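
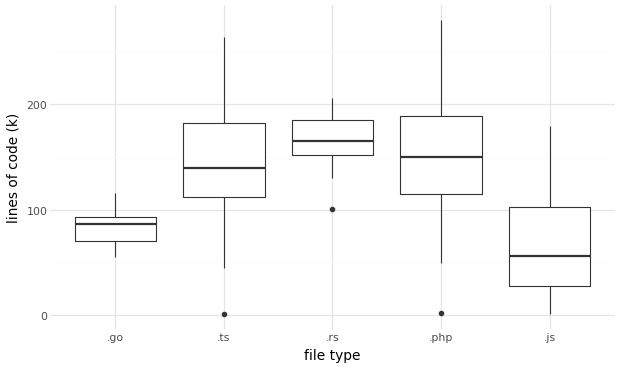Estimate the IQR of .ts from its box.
Q3 ≈ 180, Q1 ≈ 110; IQR ≈ 70.

≈ 70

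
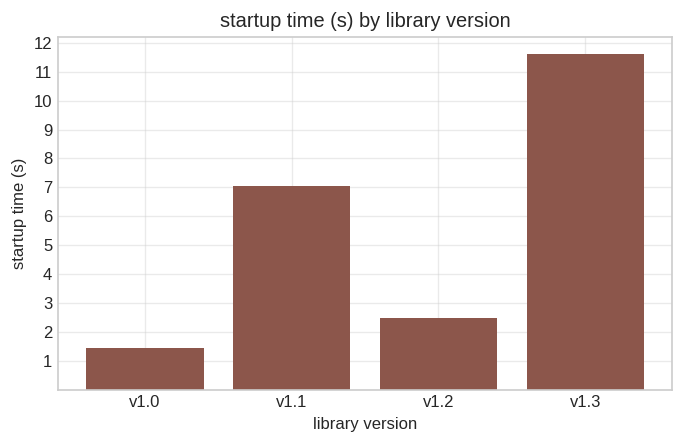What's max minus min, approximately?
≈ 11

Max v1.3 ≈ 12, min v1.0 ≈ 1; range ≈ 11.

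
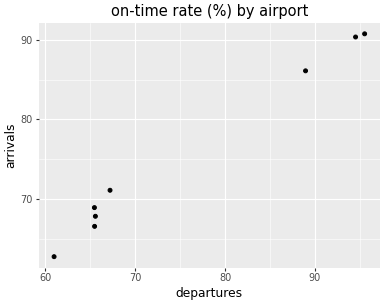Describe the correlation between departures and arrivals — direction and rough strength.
Points are positively correlated; strong (|r| ≈ 1.0).

positive, strong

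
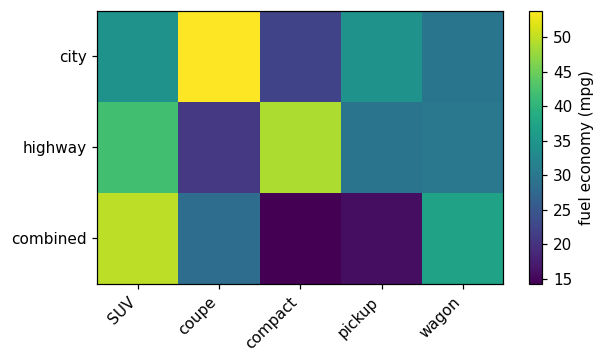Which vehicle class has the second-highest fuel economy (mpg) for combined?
Top 3 for combined: SUV ≈ 50, wagon ≈ 35, coupe ≈ 30.

wagon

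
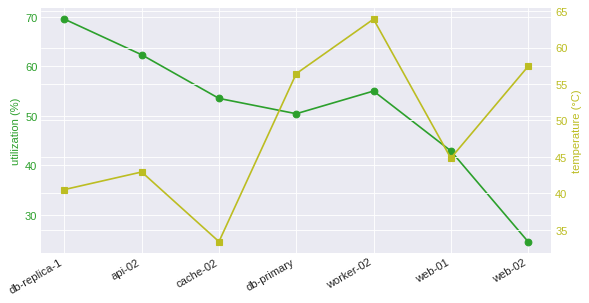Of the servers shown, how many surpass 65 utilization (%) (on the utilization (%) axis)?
1

Above 65: db-replica-1.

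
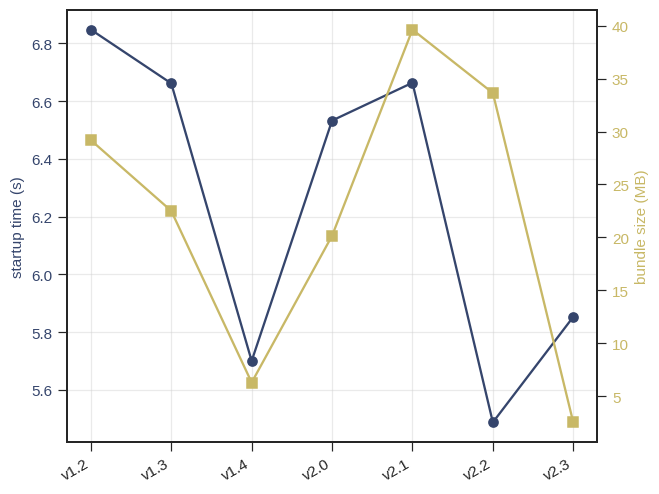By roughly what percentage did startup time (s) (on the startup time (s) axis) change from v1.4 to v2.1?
v1.4 ≈ 5.8, v2.1 ≈ 6.6; (6.6 − 5.8) / 5.8 ≈ +13.8%.

≈ +13.8%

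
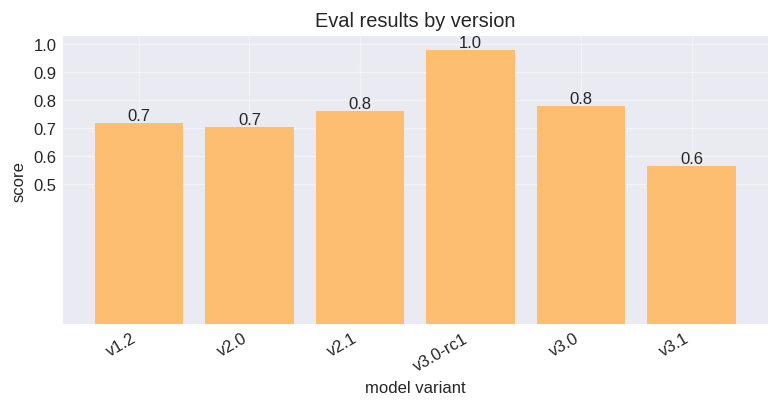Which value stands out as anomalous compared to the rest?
v3.0-rc1 ≈ 1.0; the rest sit between ≈ 0.6 and ≈ 0.8.

v3.0-rc1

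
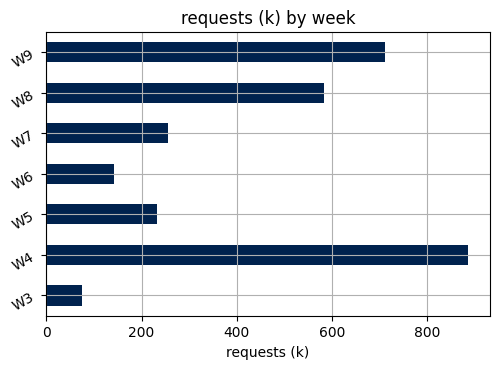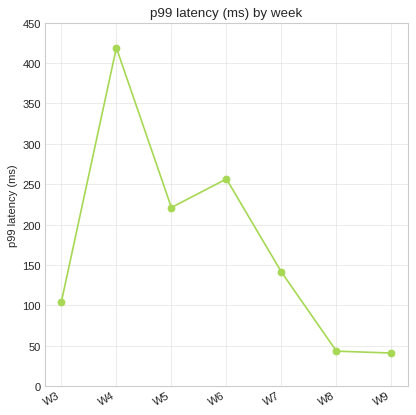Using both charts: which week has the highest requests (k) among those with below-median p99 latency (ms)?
Chart 2 median p99 latency (ms) ≈ 150; below-median weeks: W3, W8, W9. Among those, W9 has the highest requests (k) (≈ 700).

W9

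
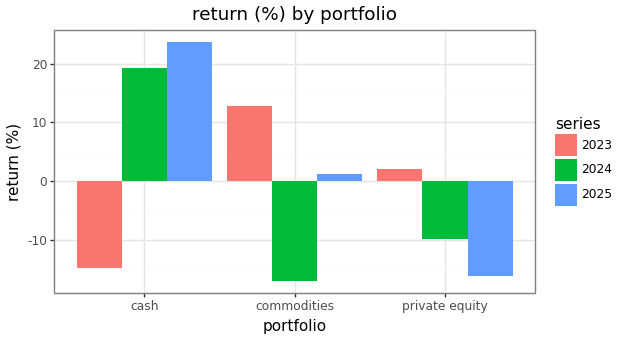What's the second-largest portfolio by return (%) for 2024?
Top 3 for 2024: cash ≈ 20, private equity ≈ -10, commodities ≈ -15.

private equity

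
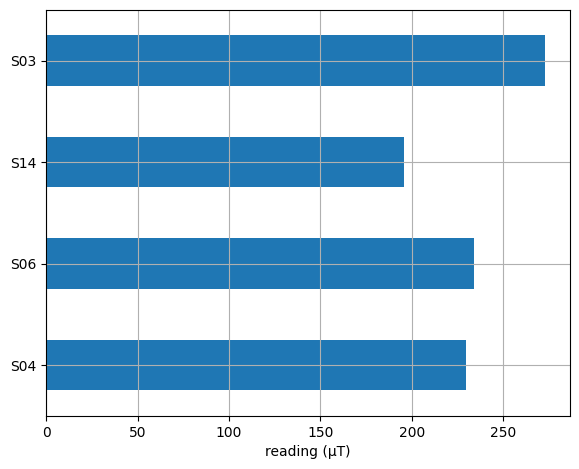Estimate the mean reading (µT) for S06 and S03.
(225 + 275) / 2 ≈ 250.

≈ 250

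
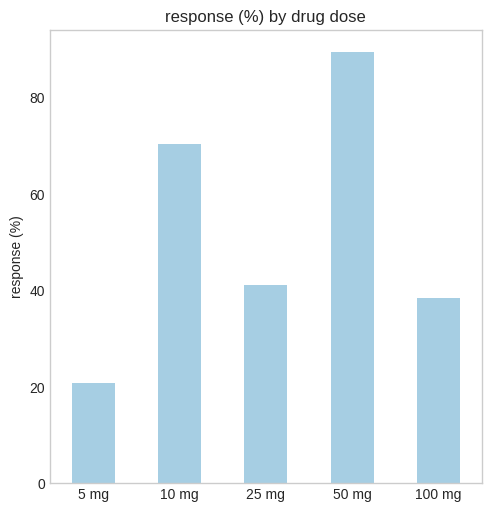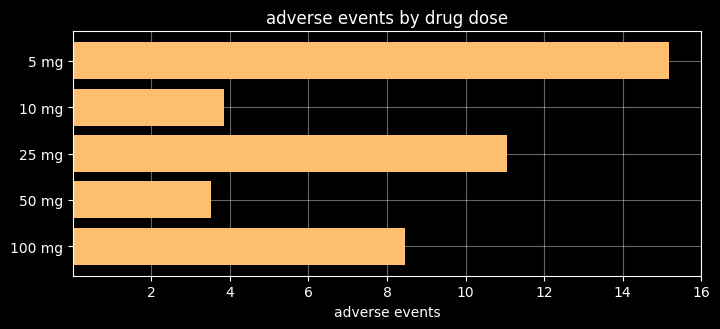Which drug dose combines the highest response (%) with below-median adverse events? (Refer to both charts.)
Chart 2 median adverse events ≈ 8; below-median drug doses: 10 mg, 50 mg. Among those, 50 mg has the highest response (%) (≈ 90).

50 mg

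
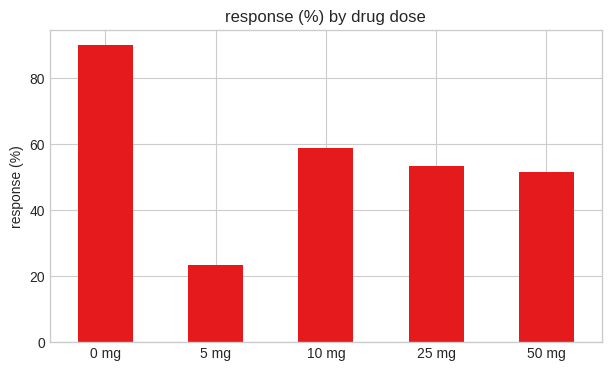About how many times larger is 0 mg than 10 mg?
0 mg ≈ 90, 10 mg ≈ 60; 90/60 ≈ 1.5.

≈ 1.5×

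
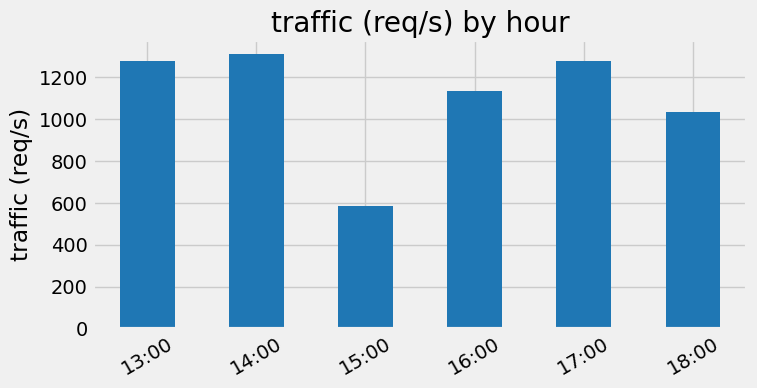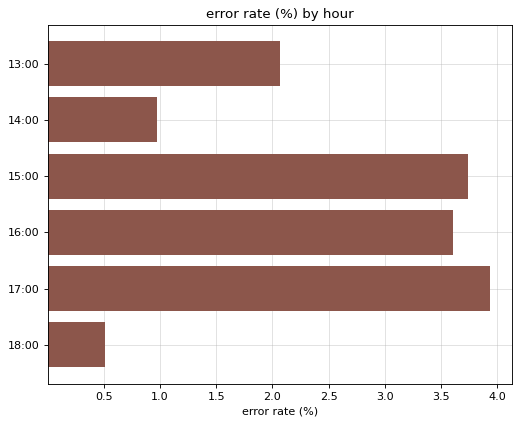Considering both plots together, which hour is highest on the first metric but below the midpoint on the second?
Chart 2 median error rate (%) ≈ 3; below-median hours: 13:00, 14:00, 18:00. Among those, 14:00 has the highest traffic (req/s) (≈ 1400).

14:00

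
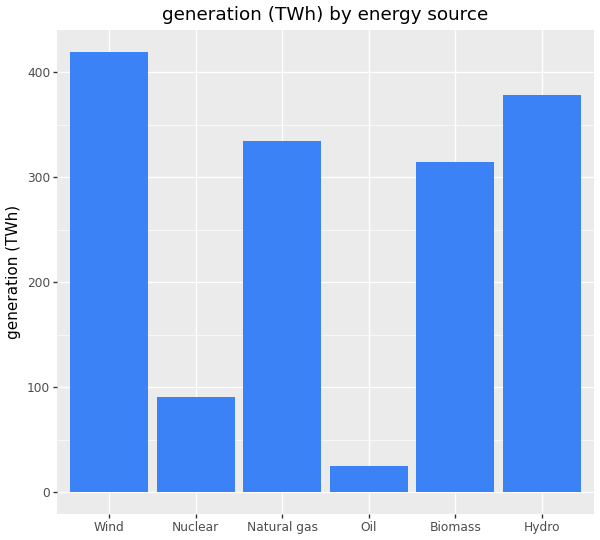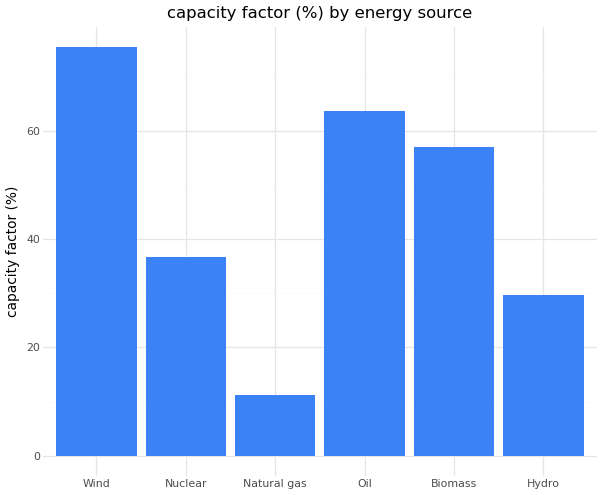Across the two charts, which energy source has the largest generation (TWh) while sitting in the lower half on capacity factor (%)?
Chart 2 median capacity factor (%) ≈ 50; below-median energy sources: Nuclear, Natural gas, Hydro. Among those, Hydro has the highest generation (TWh) (≈ 400).

Hydro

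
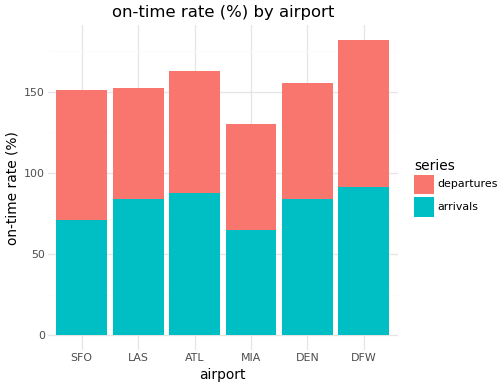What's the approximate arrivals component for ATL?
≈ 80

arrivals top ≈ 80, bottom ≈ 0; segment ≈ 80.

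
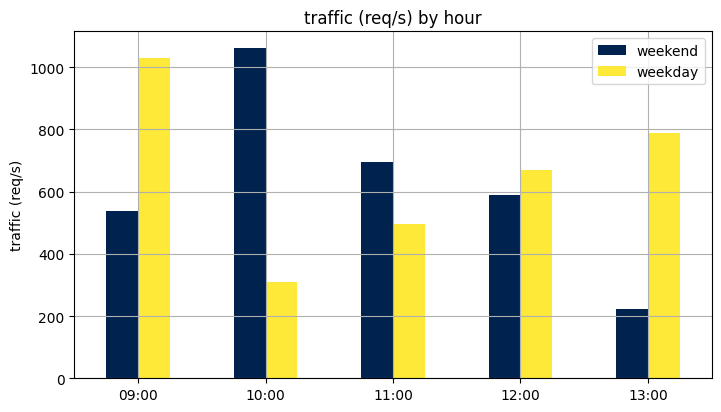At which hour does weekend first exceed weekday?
10:00

09:00: weekend ≈ 500 vs weekday ≈ 1000 (not yet); 10:00: weekend ≈ 1100 vs weekday ≈ 300 (first crossover).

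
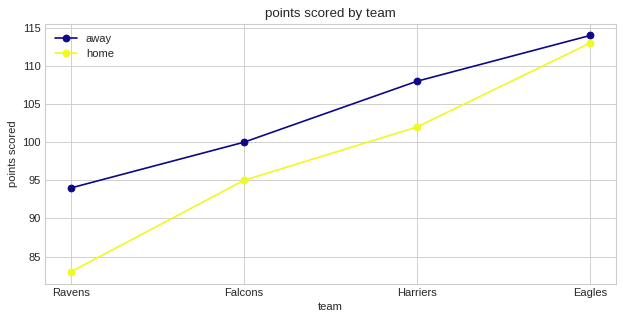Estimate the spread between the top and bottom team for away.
≈ 20

Max Eagles ≈ 115, min Ravens ≈ 95; range ≈ 20.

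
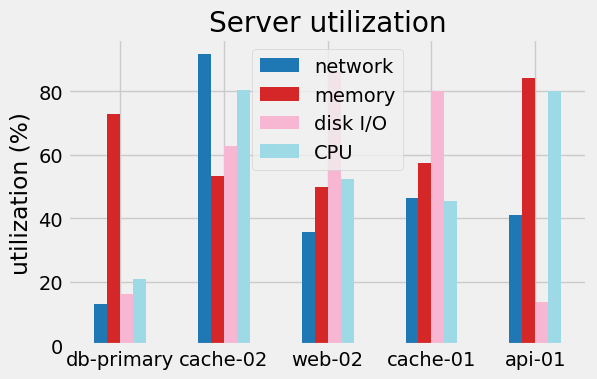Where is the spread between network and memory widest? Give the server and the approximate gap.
db-primary, ≈ 60 %

db-primary: network ≈ 10, memory ≈ 70 → gap ≈ 60. Next-largest (api-01) is only ≈ 40.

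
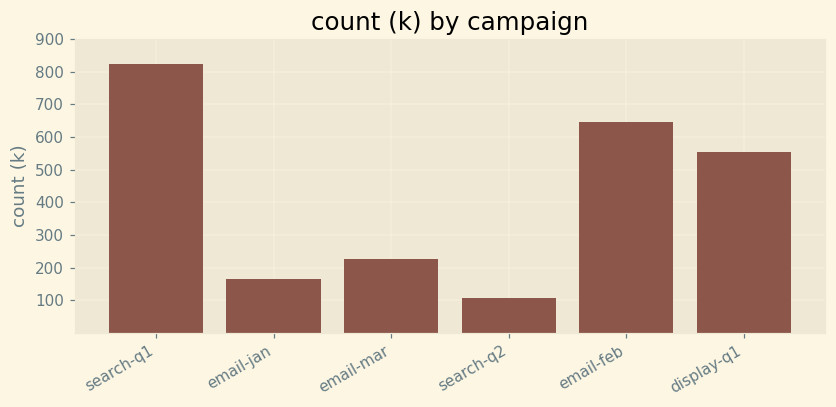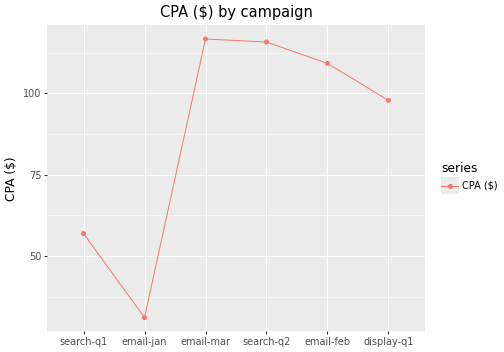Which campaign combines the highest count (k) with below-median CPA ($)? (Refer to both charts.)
Chart 2 median CPA ($) ≈ 100; below-median campaigns: search-q1, email-jan, display-q1. Among those, search-q1 has the highest count (k) (≈ 800).

search-q1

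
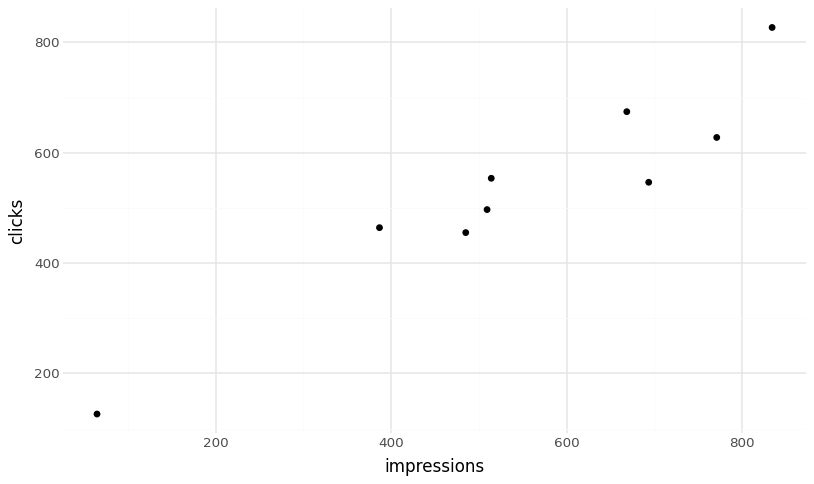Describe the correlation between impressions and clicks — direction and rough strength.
Points are positively correlated; strong (|r| ≈ 0.9).

positive, strong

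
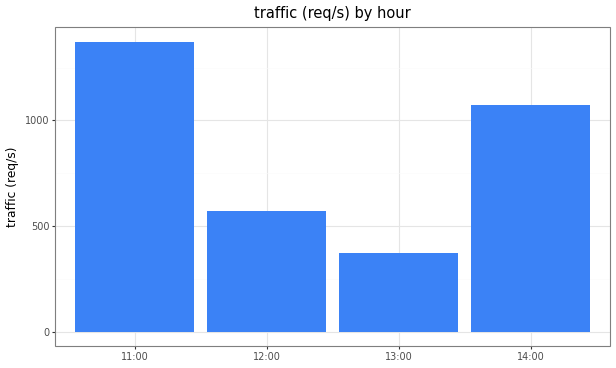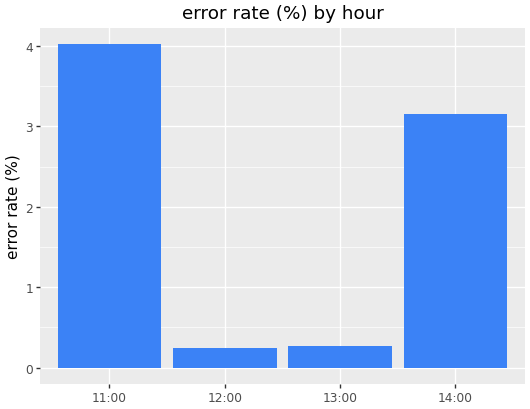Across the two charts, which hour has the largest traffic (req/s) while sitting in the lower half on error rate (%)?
Chart 2 median error rate (%) ≈ 1.5; below-median hours: 12:00, 13:00. Among those, 12:00 has the highest traffic (req/s) (≈ 600).

12:00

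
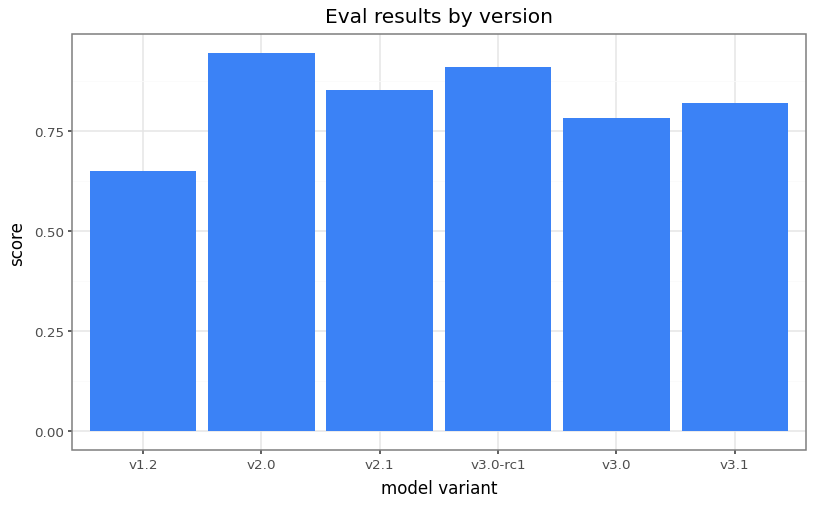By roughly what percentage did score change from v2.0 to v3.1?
≈ -11.1%

v2.0 ≈ 0.9, v3.1 ≈ 0.8; (0.8 − 0.9) / 0.9 ≈ -11.1%.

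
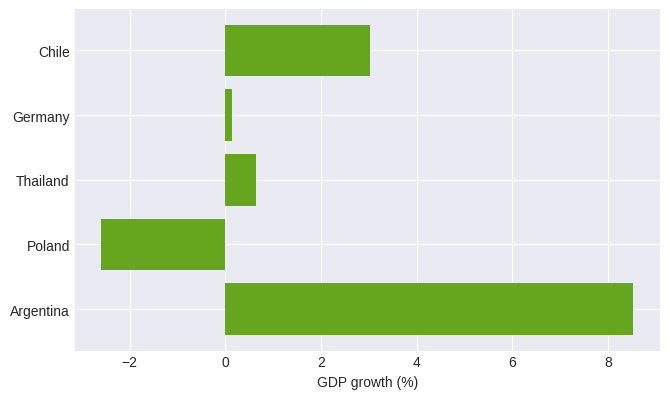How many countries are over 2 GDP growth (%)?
2

Above 2: Chile, Argentina.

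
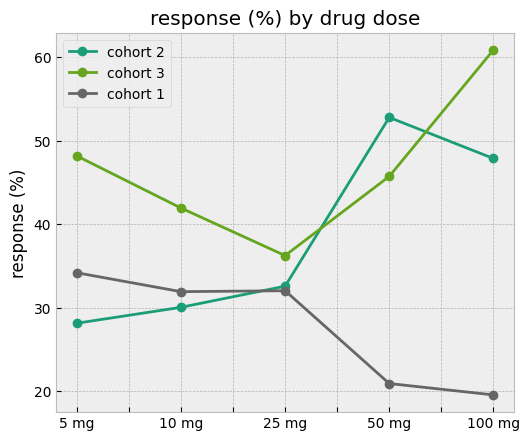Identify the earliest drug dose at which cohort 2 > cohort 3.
50 mg

25 mg: cohort 2 ≈ 35 vs cohort 3 ≈ 35 (not yet); 50 mg: cohort 2 ≈ 55 vs cohort 3 ≈ 45 (first crossover).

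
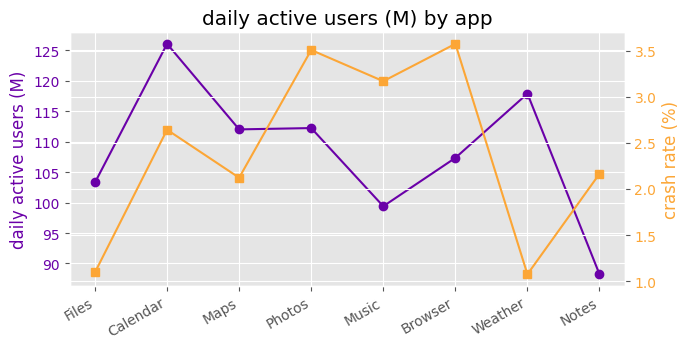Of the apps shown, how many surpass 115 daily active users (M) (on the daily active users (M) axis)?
2

Above 115: Calendar, Weather.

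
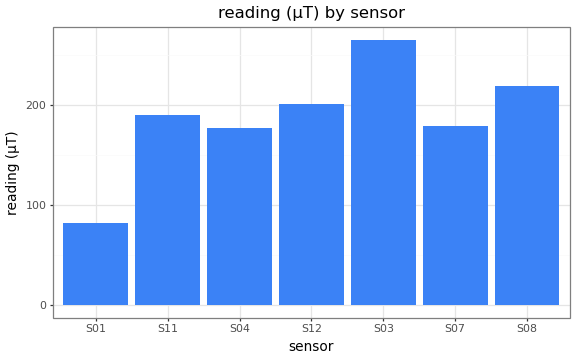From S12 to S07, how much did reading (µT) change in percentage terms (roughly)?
S12 ≈ 200, S07 ≈ 175; (175 − 200) / 200 ≈ -12.5%.

≈ -12.5%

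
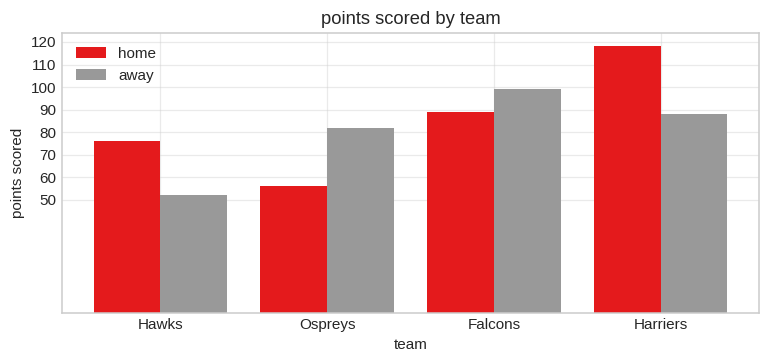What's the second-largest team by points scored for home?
Falcons

Top 3 for home: Harriers ≈ 120, Falcons ≈ 90, Hawks ≈ 80.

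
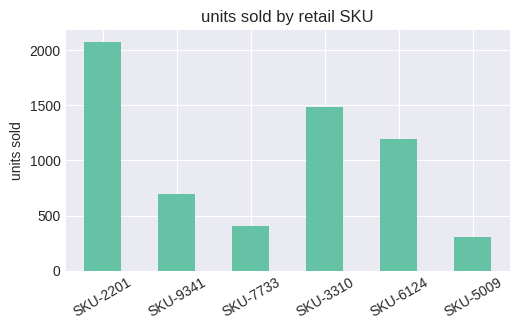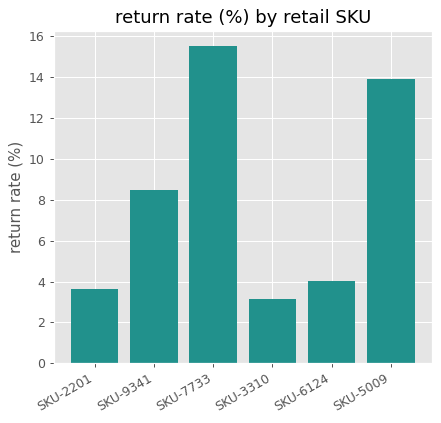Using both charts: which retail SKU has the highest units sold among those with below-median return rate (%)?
SKU-2201

Chart 2 median return rate (%) ≈ 6; below-median retail SKUs: SKU-2201, SKU-3310, SKU-6124. Among those, SKU-2201 has the highest units sold (≈ 2000).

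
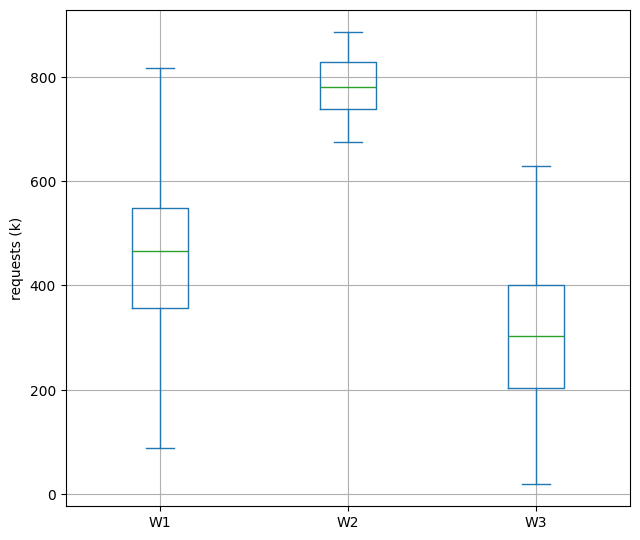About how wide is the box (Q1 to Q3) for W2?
Q3 ≈ 850, Q1 ≈ 750; IQR ≈ 100.

≈ 100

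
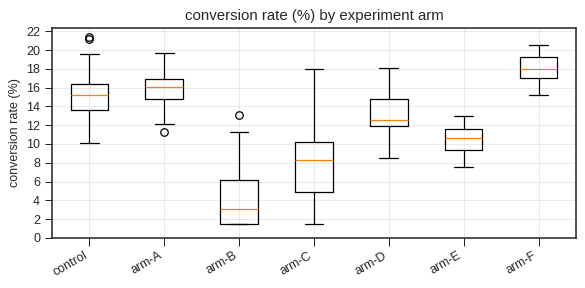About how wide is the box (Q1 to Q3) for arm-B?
Q3 ≈ 6, Q1 ≈ 2; IQR ≈ 4.

≈ 4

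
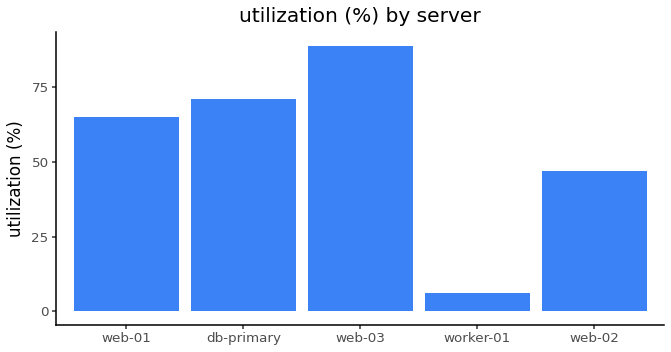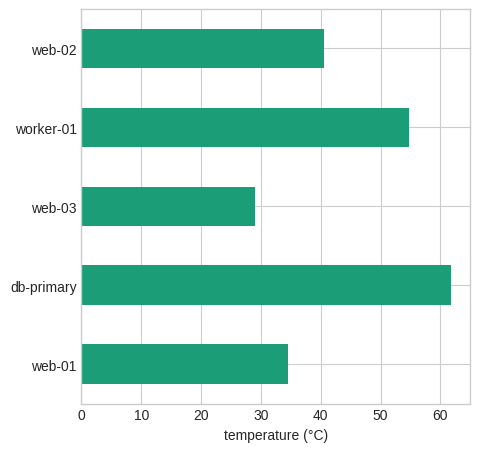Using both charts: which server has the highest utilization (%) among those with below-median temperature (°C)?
Chart 2 median temperature (°C) ≈ 40; below-median servers: web-01, web-03. Among those, web-03 has the highest utilization (%) (≈ 90).

web-03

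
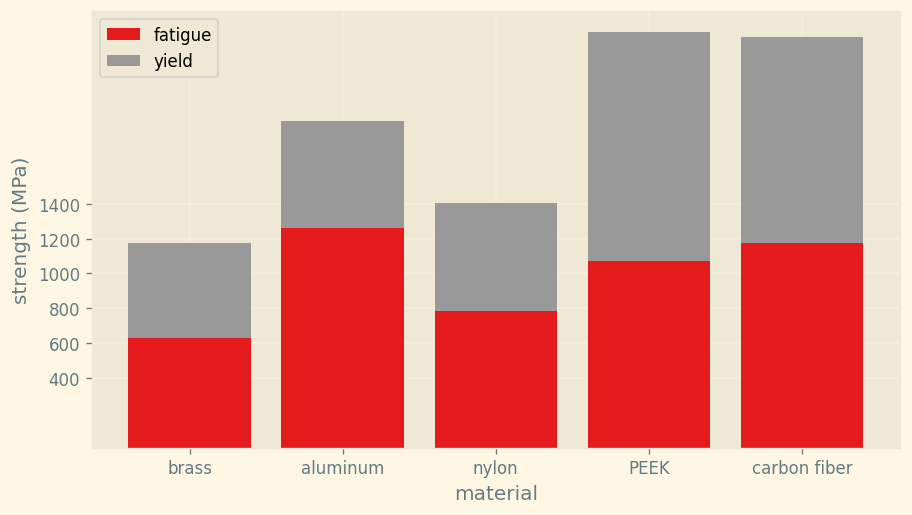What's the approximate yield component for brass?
≈ 600

yield top ≈ 1200, bottom ≈ 600; segment ≈ 600.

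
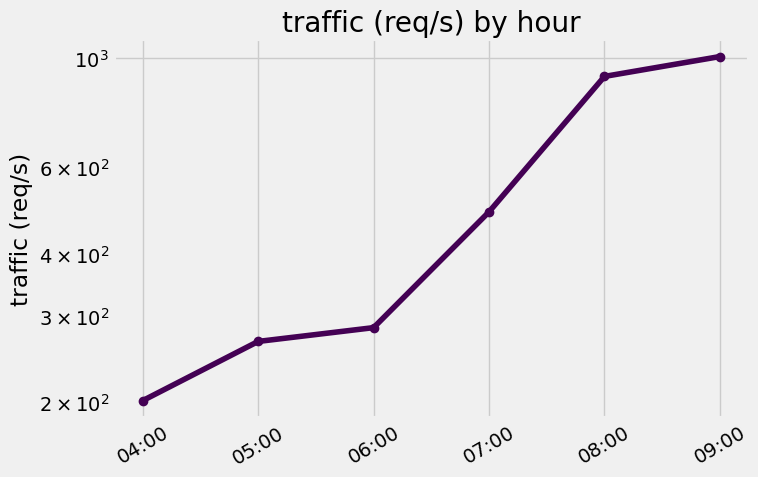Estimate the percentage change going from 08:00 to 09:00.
≈ +11.1%

08:00 ≈ 900, 09:00 ≈ 1000; (1000 − 900) / 900 ≈ +11.1%.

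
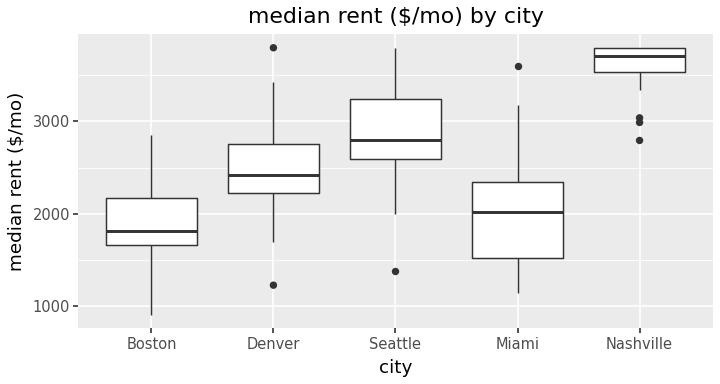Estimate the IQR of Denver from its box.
≈ 600

Q3 ≈ 2800, Q1 ≈ 2200; IQR ≈ 600.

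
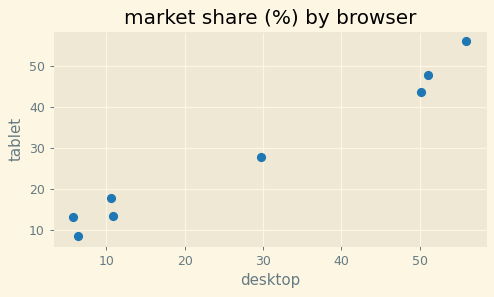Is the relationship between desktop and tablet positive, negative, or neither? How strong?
positive, strong

Points are positively correlated; strong (|r| ≈ 1.0).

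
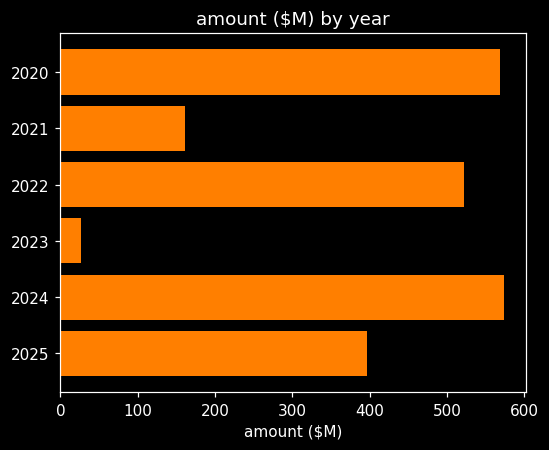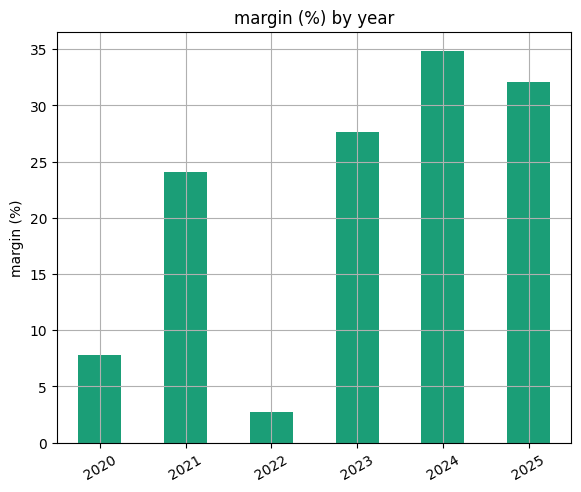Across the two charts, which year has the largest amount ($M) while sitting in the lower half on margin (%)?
2020

Chart 2 median margin (%) ≈ 25; below-median years: 2020, 2021, 2022. Among those, 2020 has the highest amount ($M) (≈ 600).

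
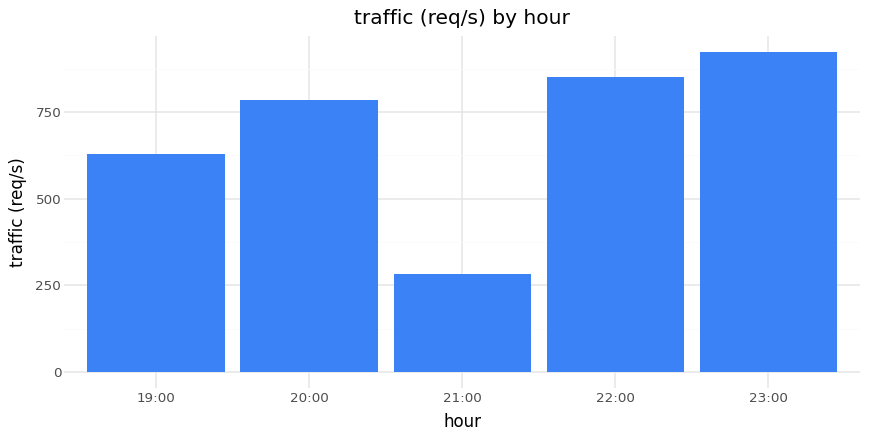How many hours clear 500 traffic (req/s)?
Above 500: 19:00, 20:00, 22:00, 23:00.

4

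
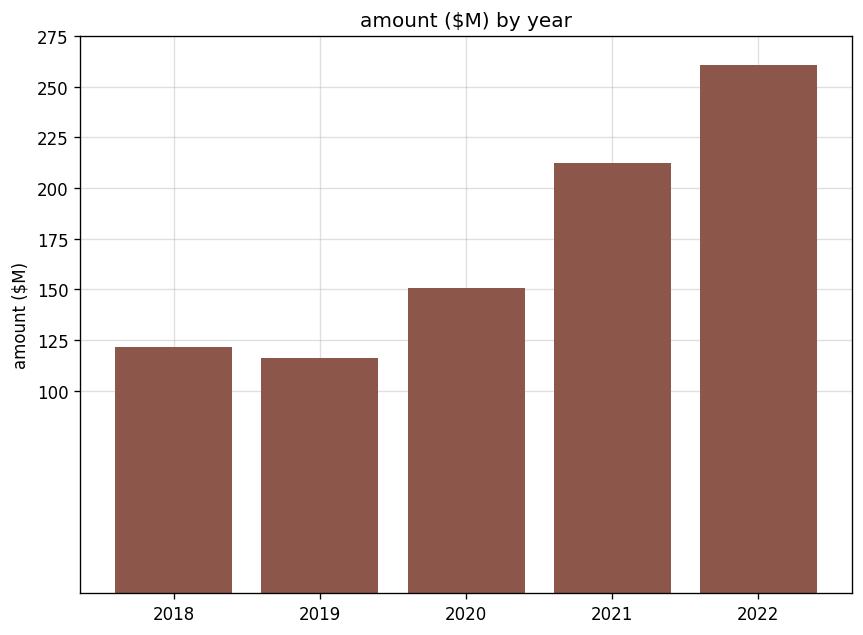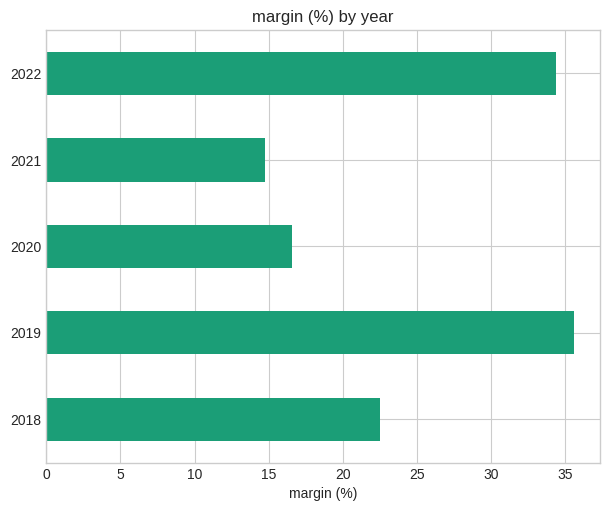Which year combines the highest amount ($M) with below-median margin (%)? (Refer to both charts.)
2021

Chart 2 median margin (%) ≈ 20; below-median years: 2020, 2021. Among those, 2021 has the highest amount ($M) (≈ 200).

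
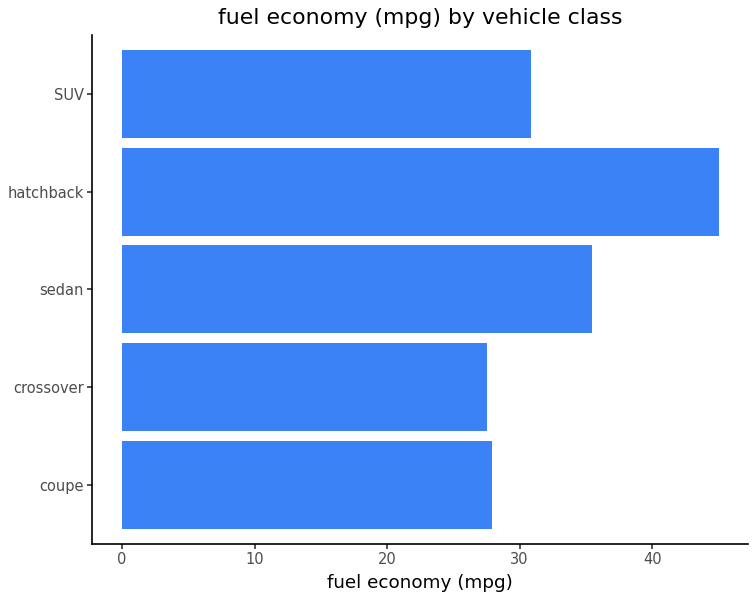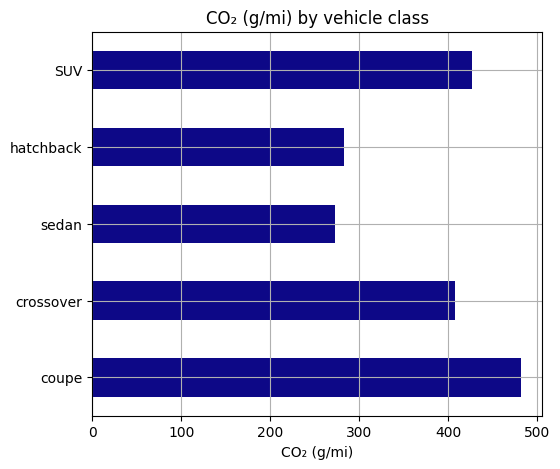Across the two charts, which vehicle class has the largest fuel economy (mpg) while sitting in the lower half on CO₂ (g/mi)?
Chart 2 median CO₂ (g/mi) ≈ 400; below-median vehicle classes: sedan, hatchback. Among those, hatchback has the highest fuel economy (mpg) (≈ 45).

hatchback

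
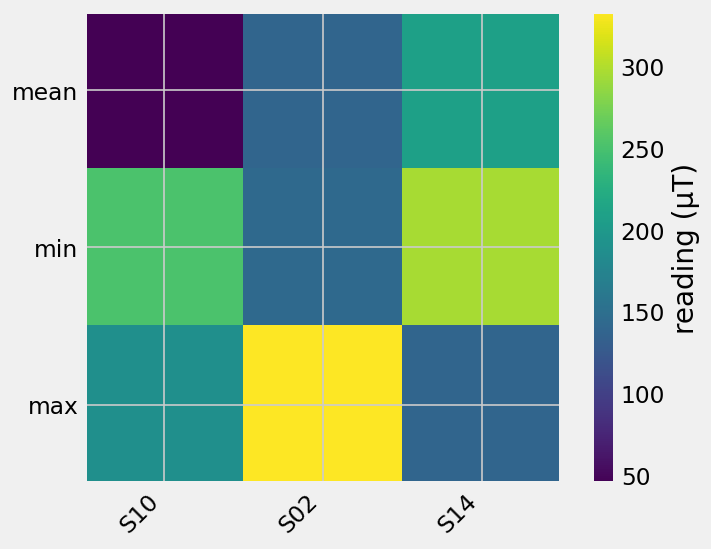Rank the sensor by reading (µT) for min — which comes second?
S10

Top 3 for min: S14 ≈ 300, S10 ≈ 250, S02 ≈ 150.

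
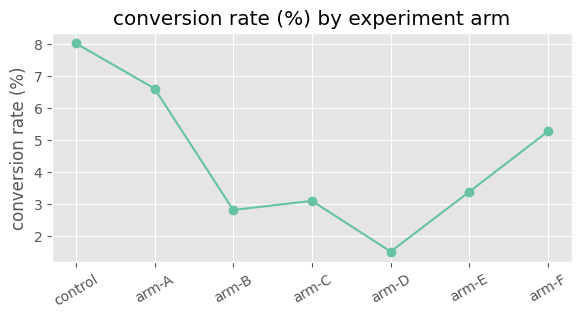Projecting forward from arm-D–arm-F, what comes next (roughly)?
Last three: 2, 3, 5 → slope ≈ 1.5/step → next ≈ 6.5.

≈ 6.5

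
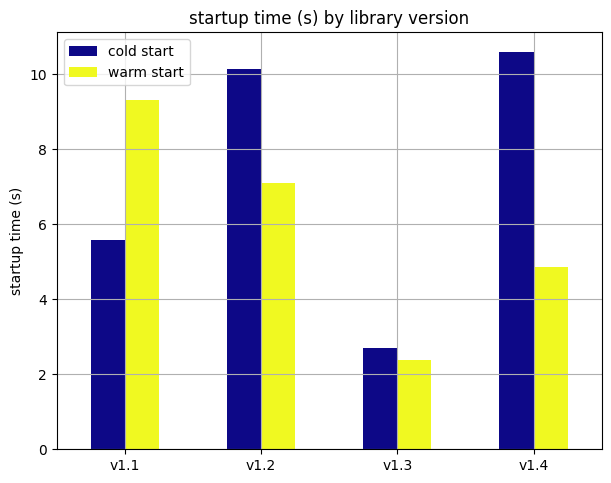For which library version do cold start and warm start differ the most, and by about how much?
v1.4: cold start ≈ 11, warm start ≈ 5 → gap ≈ 6. Next-largest (v1.1) is only ≈ 3.

v1.4, ≈ 6 s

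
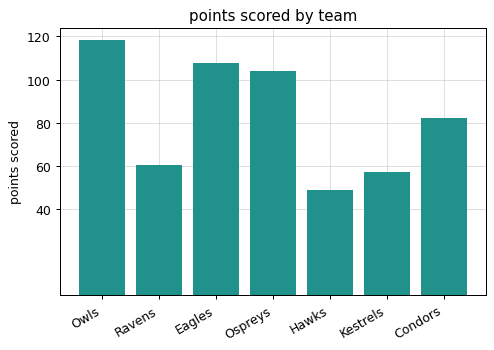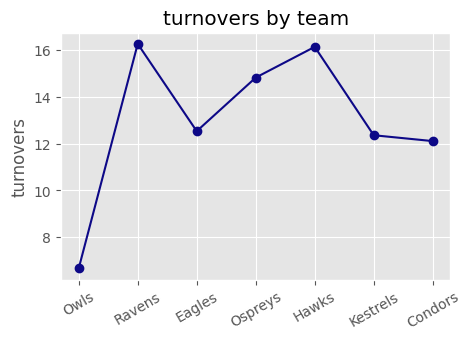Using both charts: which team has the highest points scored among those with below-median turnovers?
Chart 2 median turnovers ≈ 12; below-median teams: Owls, Kestrels, Condors. Among those, Owls has the highest points scored (≈ 120).

Owls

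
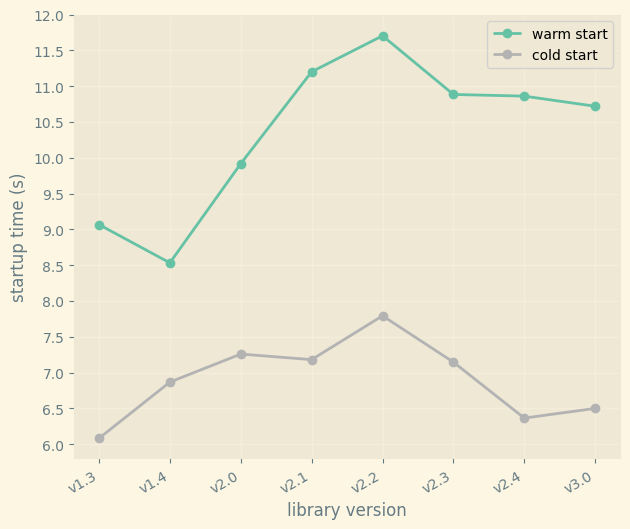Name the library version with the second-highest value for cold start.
Top 3 for cold start: v2.2 ≈ 8.0, v2.0 ≈ 7.5, v2.1 ≈ 7.0.

v2.0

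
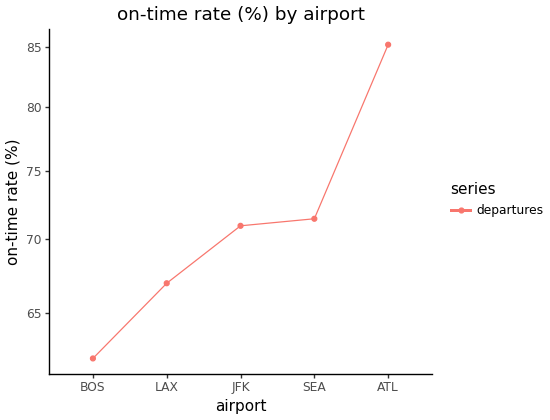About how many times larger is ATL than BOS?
ATL ≈ 86, BOS ≈ 62; 86/62 ≈ 1.39.

≈ 1.39×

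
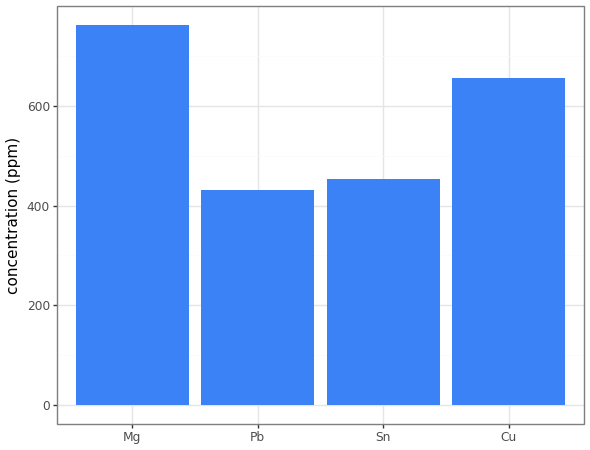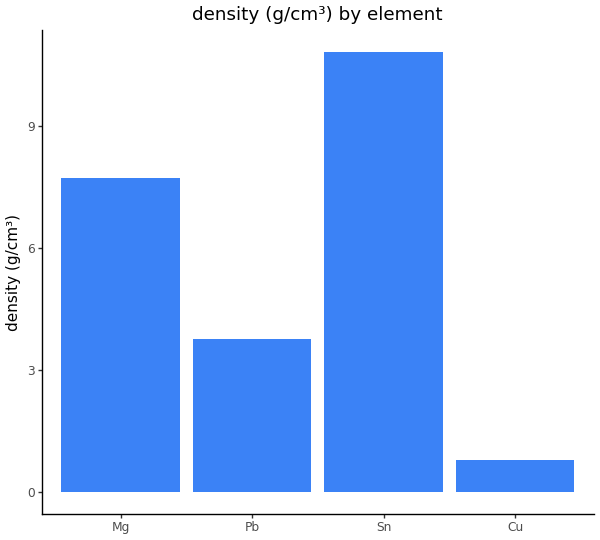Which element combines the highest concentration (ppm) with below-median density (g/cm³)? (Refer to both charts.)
Chart 2 median density (g/cm³) ≈ 6; below-median elements: Pb, Cu. Among those, Cu has the highest concentration (ppm) (≈ 700).

Cu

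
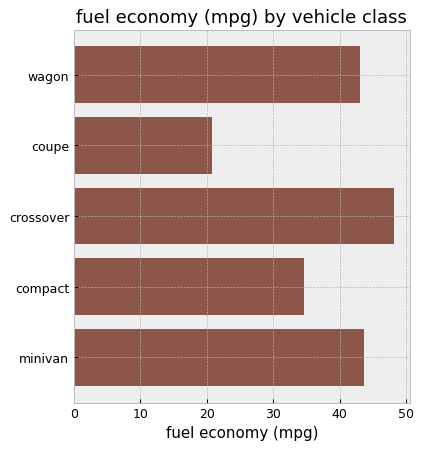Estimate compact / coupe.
≈ 1.75×

compact ≈ 35, coupe ≈ 20; 35/20 ≈ 1.75.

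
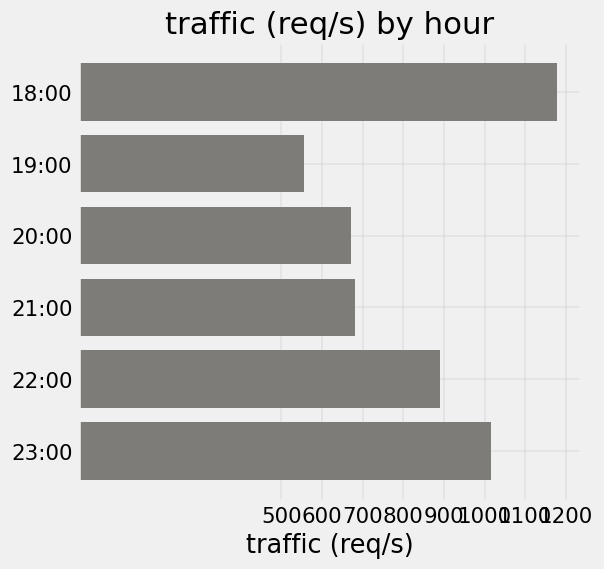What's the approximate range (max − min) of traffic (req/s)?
≈ 600

Max 18:00 ≈ 1200, min 19:00 ≈ 600; range ≈ 600.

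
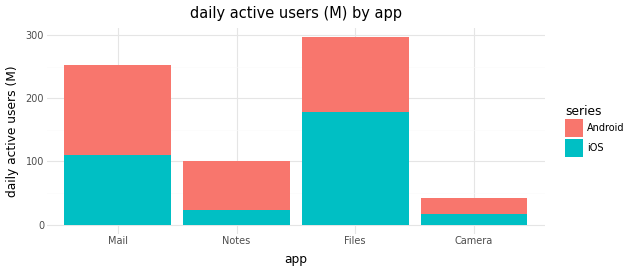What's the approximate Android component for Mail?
≈ 150

Android top ≈ 250, bottom ≈ 100; segment ≈ 150.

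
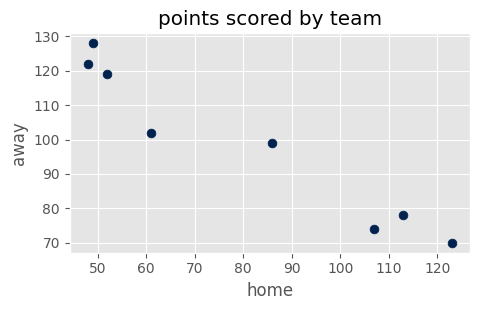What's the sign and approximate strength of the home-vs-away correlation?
negative, strong

Points are negatively correlated; strong (|r| ≈ 1.0).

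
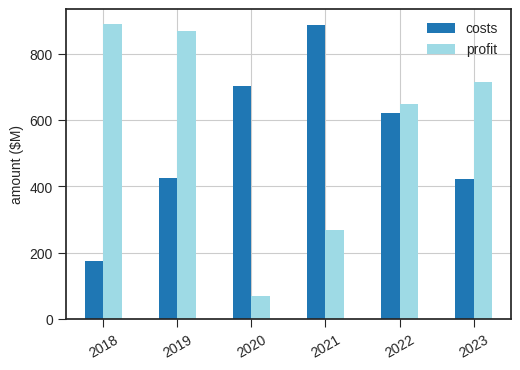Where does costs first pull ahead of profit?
2019: costs ≈ 400 vs profit ≈ 900 (not yet); 2020: costs ≈ 700 vs profit ≈ 100 (first crossover).

2020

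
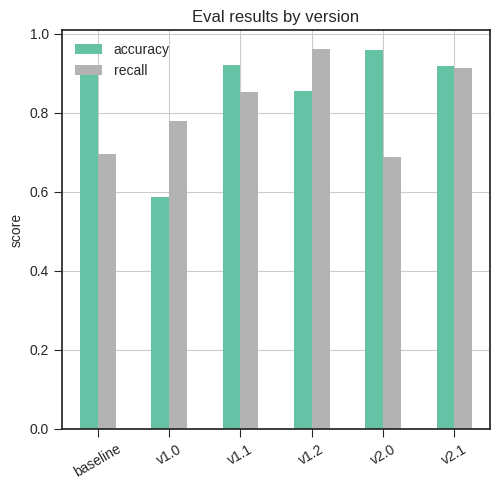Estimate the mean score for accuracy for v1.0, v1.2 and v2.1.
≈ 0.8

(0.6 + 0.9 + 0.9) / 3 ≈ 0.8.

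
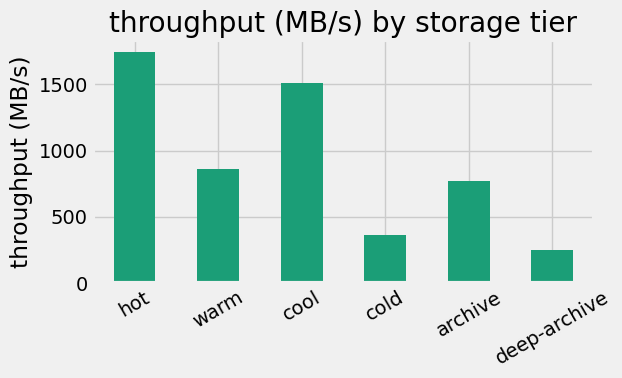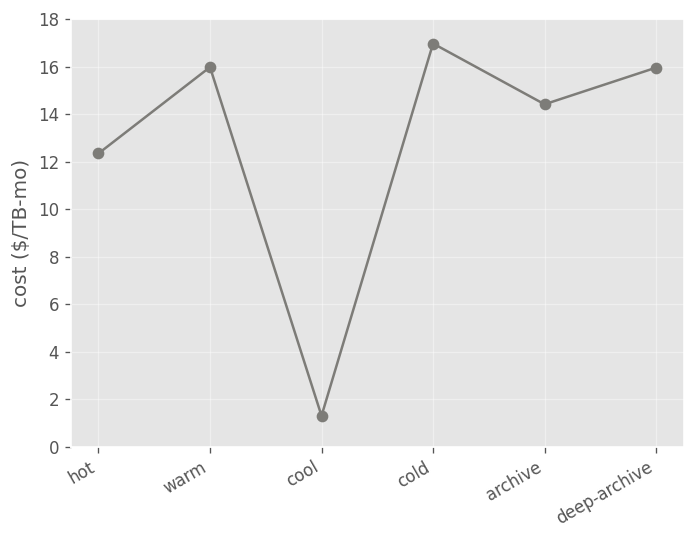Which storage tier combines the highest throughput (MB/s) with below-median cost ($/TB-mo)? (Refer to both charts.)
hot

Chart 2 median cost ($/TB-mo) ≈ 16; below-median storage tiers: hot, cool, archive. Among those, hot has the highest throughput (MB/s) (≈ 1800).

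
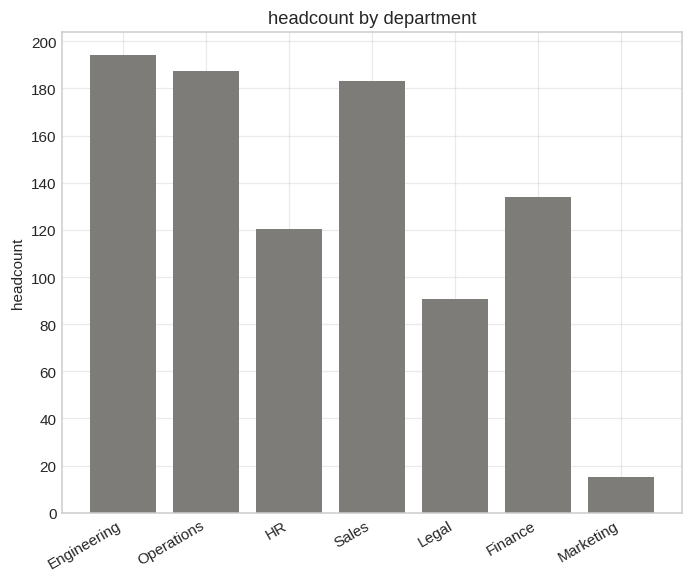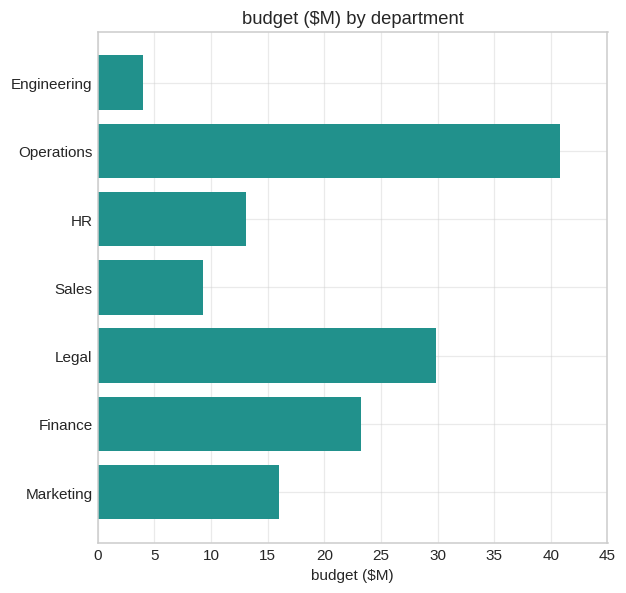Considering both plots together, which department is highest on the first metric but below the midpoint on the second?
Chart 2 median budget ($M) ≈ 15; below-median departments: Engineering, HR, Sales. Among those, Engineering has the highest headcount (≈ 200).

Engineering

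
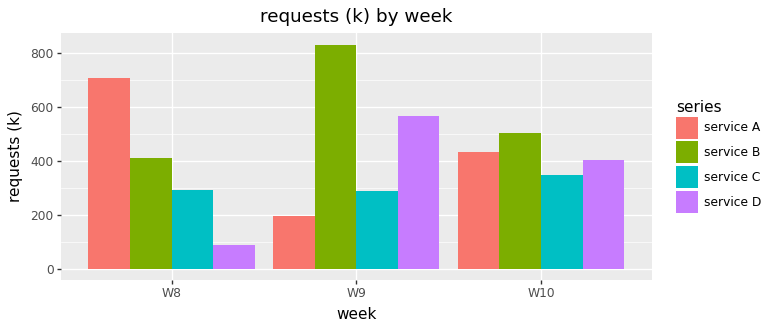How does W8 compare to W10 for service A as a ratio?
≈ 1.75×

W8 ≈ 700, W10 ≈ 400; 700/400 ≈ 1.75.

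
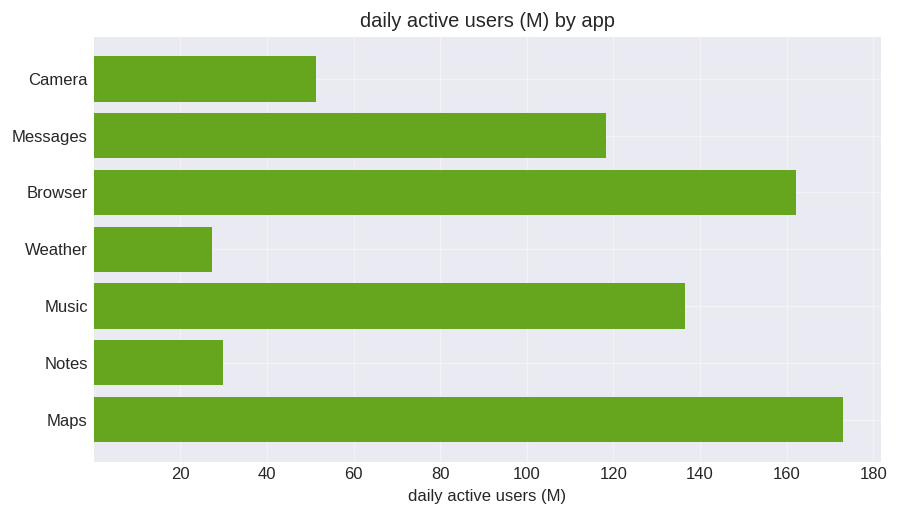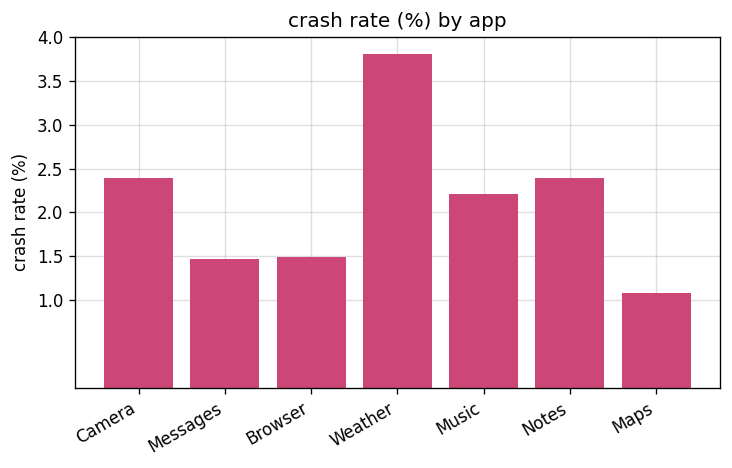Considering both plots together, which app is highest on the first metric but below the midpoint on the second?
Chart 2 median crash rate (%) ≈ 2; below-median apps: Messages, Browser, Maps. Among those, Maps has the highest daily active users (M) (≈ 180).

Maps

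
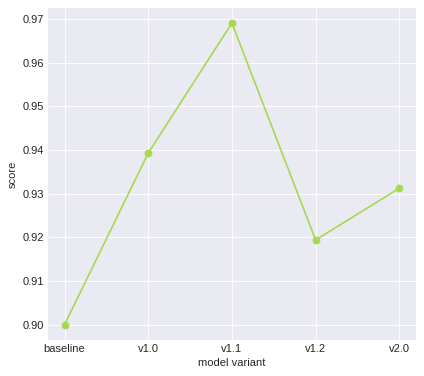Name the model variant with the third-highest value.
Top 4: v1.1 ≈ 0.97, v1.0 ≈ 0.94, v2.0 ≈ 0.93, v1.2 ≈ 0.92.

v2.0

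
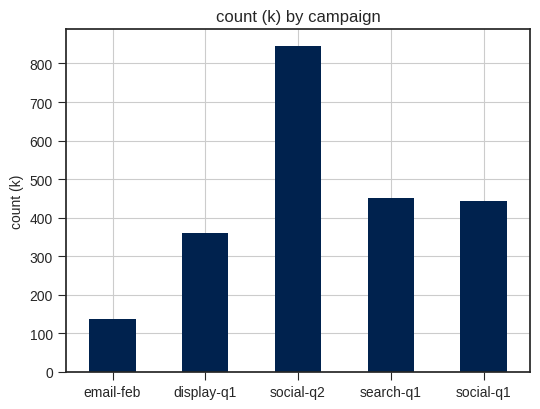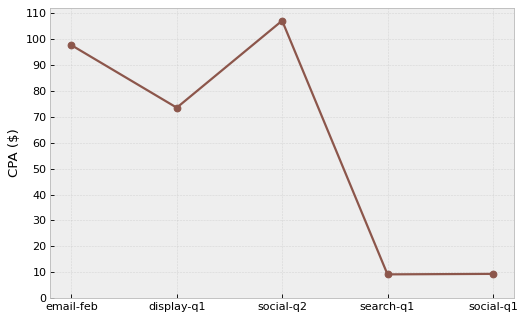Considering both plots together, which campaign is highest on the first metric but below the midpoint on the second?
search-q1

Chart 2 median CPA ($) ≈ 70; below-median campaigns: search-q1, social-q1. Among those, search-q1 has the highest count (k) (≈ 500).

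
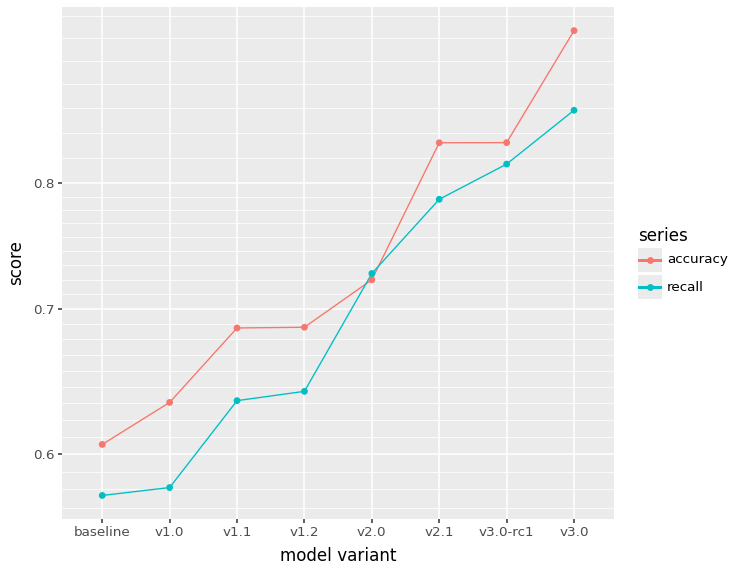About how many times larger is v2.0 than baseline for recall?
v2.0 ≈ 0.75, baseline ≈ 0.55; 0.75/0.55 ≈ 1.36.

≈ 1.36×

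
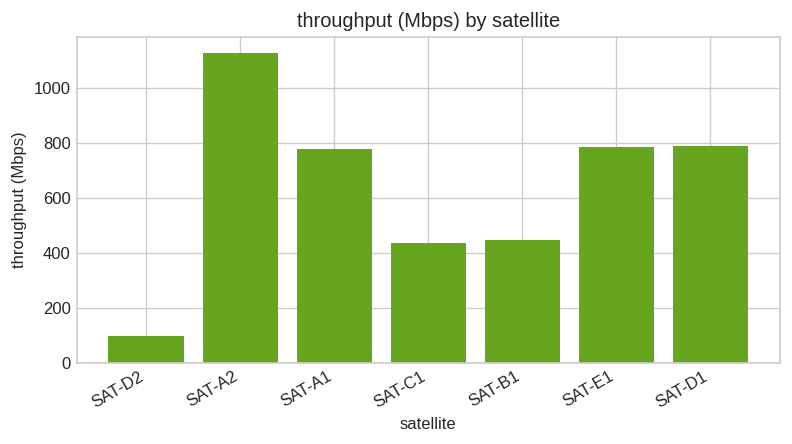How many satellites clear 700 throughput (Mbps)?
Above 700: SAT-A2, SAT-A1, SAT-E1, SAT-D1.

4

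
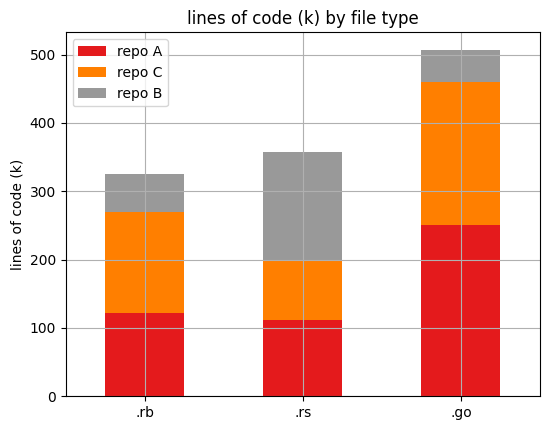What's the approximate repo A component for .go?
repo A top ≈ 250, bottom ≈ 0; segment ≈ 250.

≈ 250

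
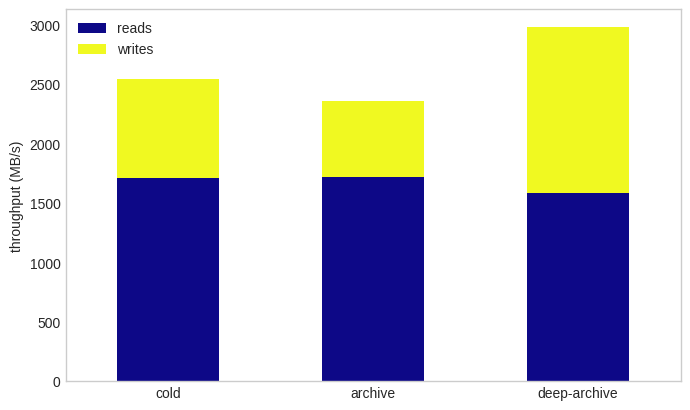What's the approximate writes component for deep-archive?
writes top ≈ 3000, bottom ≈ 1500; segment ≈ 1500.

≈ 1500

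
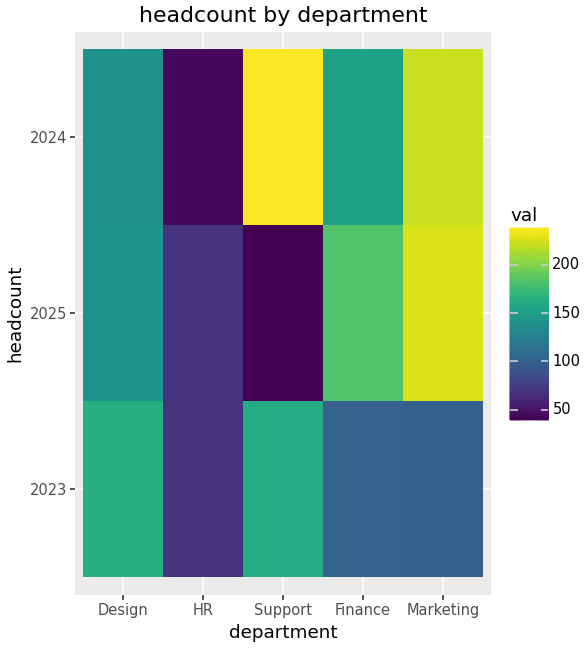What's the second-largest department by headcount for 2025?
Top 3 for 2025: Marketing ≈ 220, Finance ≈ 180, Design ≈ 140.

Finance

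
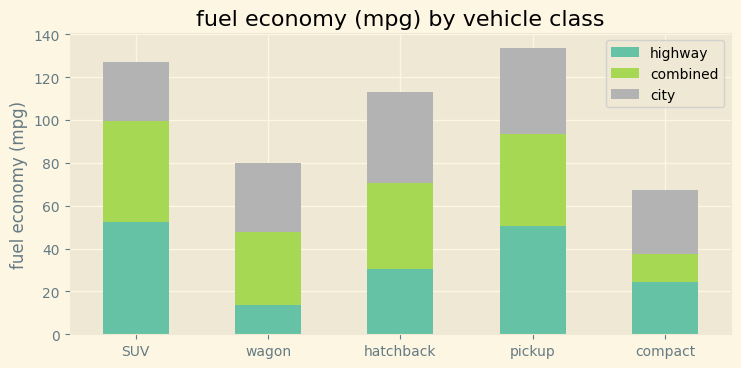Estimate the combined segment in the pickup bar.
combined top ≈ 100, bottom ≈ 60; segment ≈ 40.

≈ 40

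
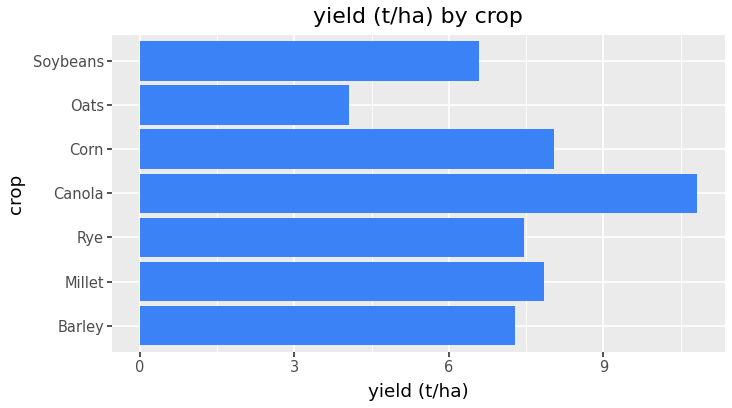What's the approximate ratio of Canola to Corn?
≈ 1.38×

Canola ≈ 11, Corn ≈ 8; 11/8 ≈ 1.38.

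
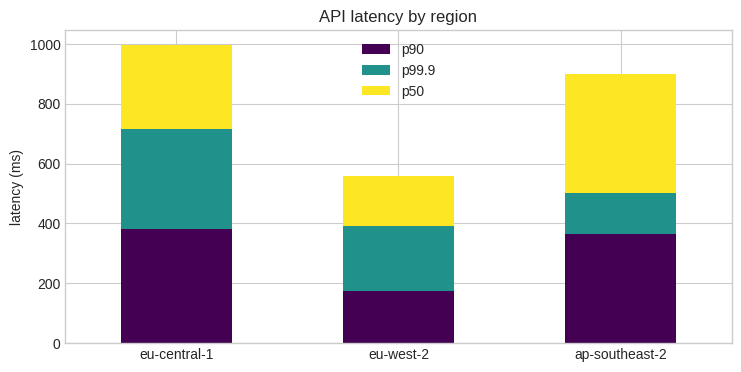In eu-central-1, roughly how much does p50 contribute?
p50 top ≈ 1000, bottom ≈ 700; segment ≈ 300.

≈ 300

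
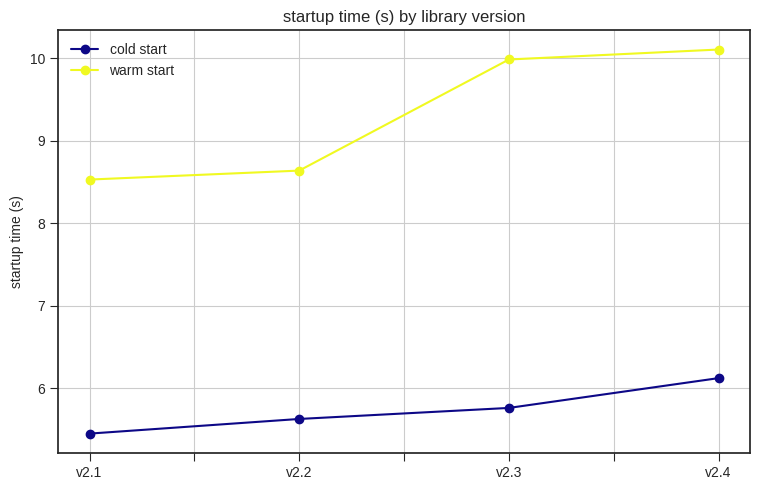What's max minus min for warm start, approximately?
Max v2.4 ≈ 10.0, min v2.1 ≈ 8.5; range ≈ 1.5.

≈ 1.5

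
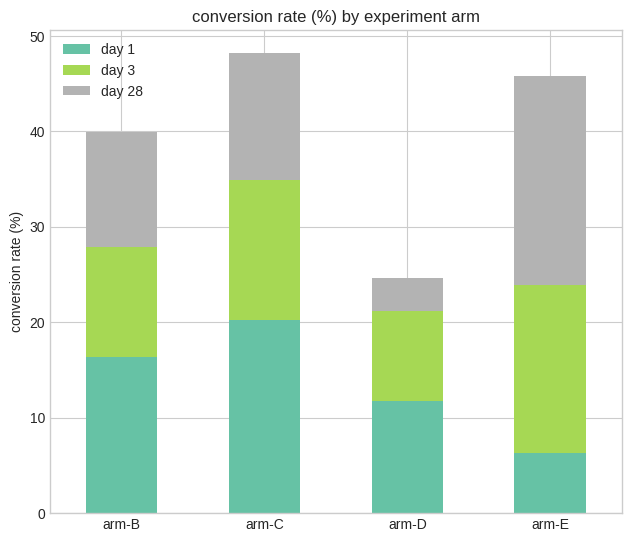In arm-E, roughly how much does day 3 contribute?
day 3 top ≈ 25, bottom ≈ 5; segment ≈ 20.

≈ 20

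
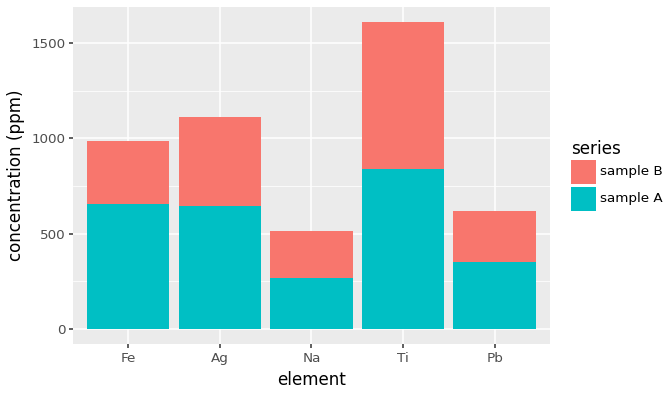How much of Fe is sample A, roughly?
≈ 600

sample A top ≈ 600, bottom ≈ 0; segment ≈ 600.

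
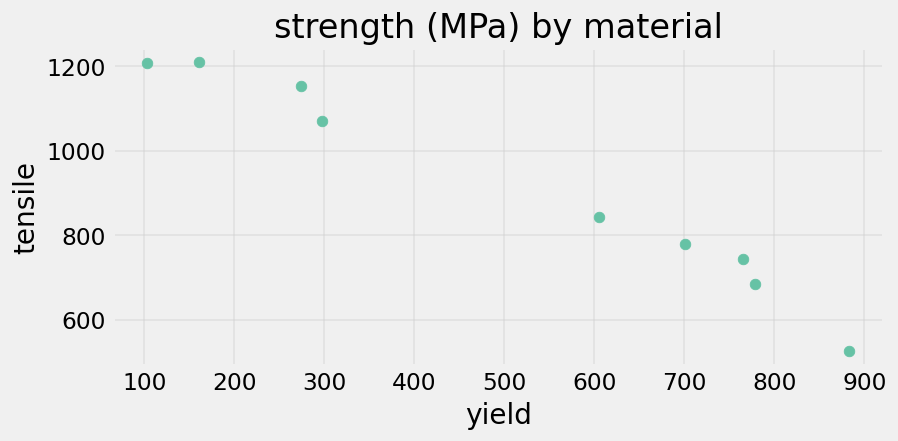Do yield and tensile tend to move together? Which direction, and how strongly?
Points are negatively correlated; strong (|r| ≈ 1.0).

negative, strong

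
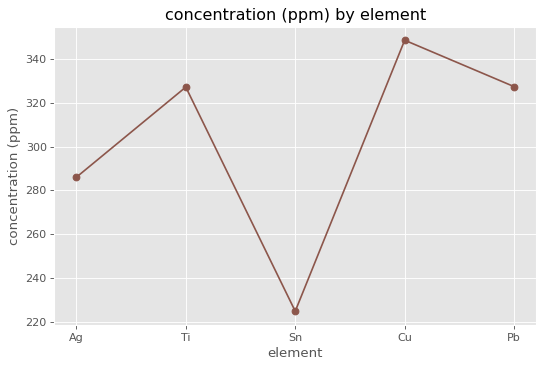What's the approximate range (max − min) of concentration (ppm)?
Max Cu ≈ 340, min Sn ≈ 220; range ≈ 120.

≈ 120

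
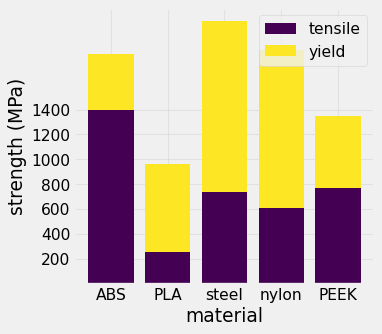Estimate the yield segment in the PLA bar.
yield top ≈ 1000, bottom ≈ 200; segment ≈ 800.

≈ 800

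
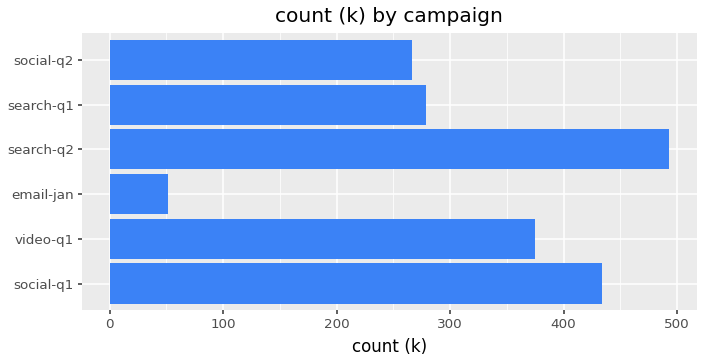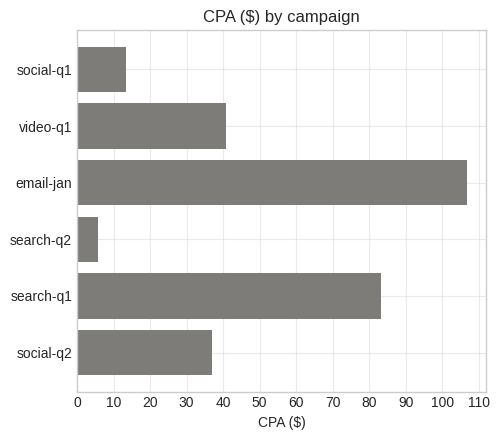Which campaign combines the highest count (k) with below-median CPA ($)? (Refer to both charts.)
search-q2

Chart 2 median CPA ($) ≈ 40; below-median campaigns: social-q1, search-q2, social-q2. Among those, search-q2 has the highest count (k) (≈ 500).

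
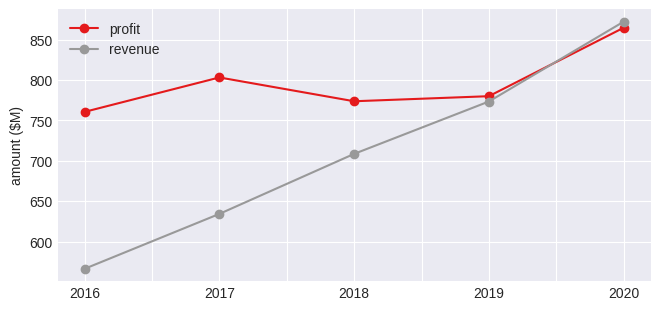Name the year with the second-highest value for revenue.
2019

Top 3 for revenue: 2020 ≈ 850, 2019 ≈ 750, 2018 ≈ 700.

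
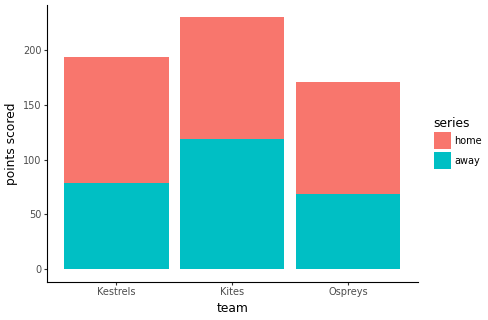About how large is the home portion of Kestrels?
home top ≈ 200, bottom ≈ 80; segment ≈ 120.

≈ 120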